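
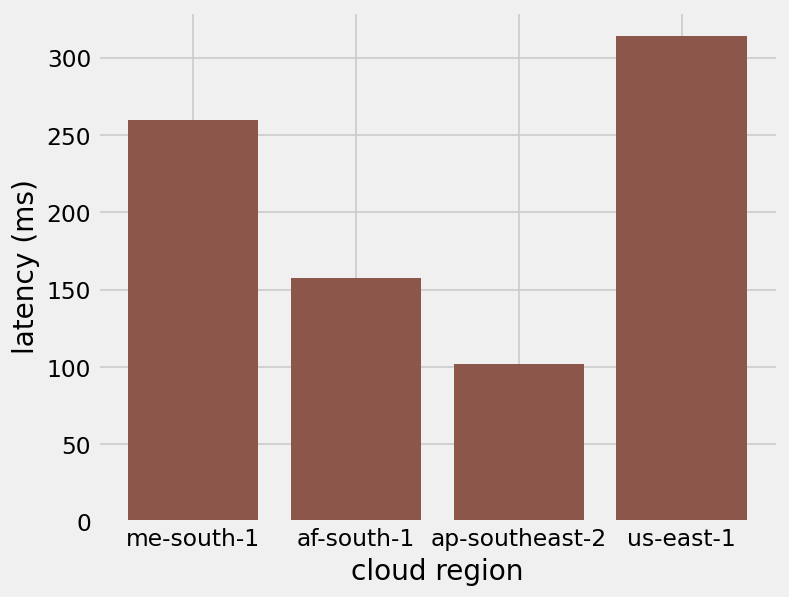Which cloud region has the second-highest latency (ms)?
Top 3: us-east-1 ≈ 300, me-south-1 ≈ 250, af-south-1 ≈ 150.

me-south-1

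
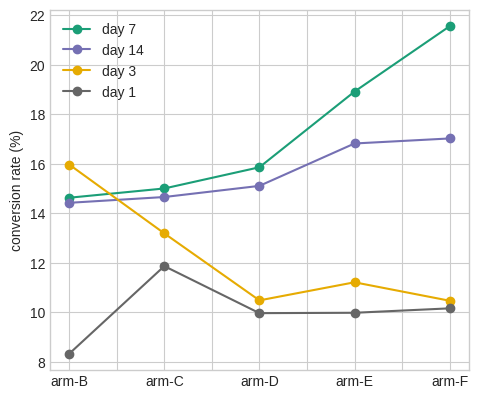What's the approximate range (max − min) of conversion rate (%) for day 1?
≈ 4

Max arm-C ≈ 12, min arm-B ≈ 8; range ≈ 4.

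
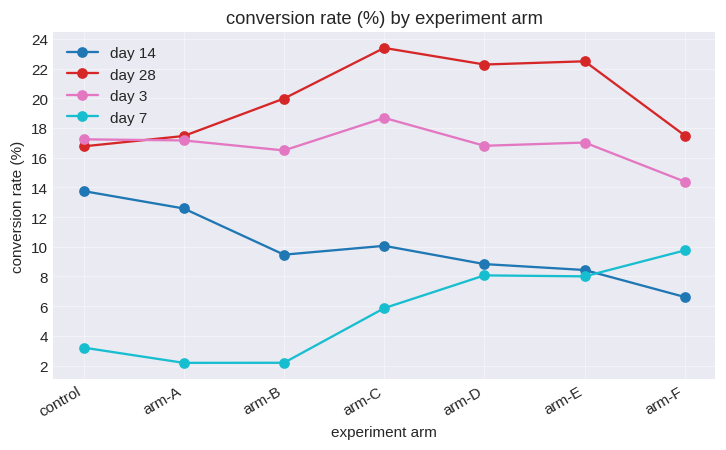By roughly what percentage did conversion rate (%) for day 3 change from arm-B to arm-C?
arm-B ≈ 16, arm-C ≈ 18; (18 − 16) / 16 ≈ +12.5%.

≈ +12.5%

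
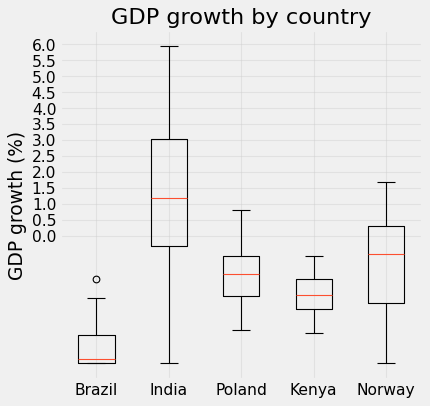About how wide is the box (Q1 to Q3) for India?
Q3 ≈ 3.0, Q1 ≈ -0.5; IQR ≈ 3.5.

≈ 3.5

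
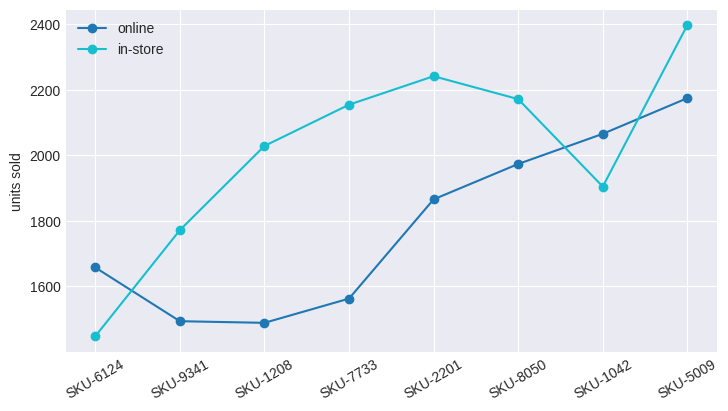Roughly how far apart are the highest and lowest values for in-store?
Max SKU-5009 ≈ 2400, min SKU-6124 ≈ 1400; range ≈ 1000.

≈ 1000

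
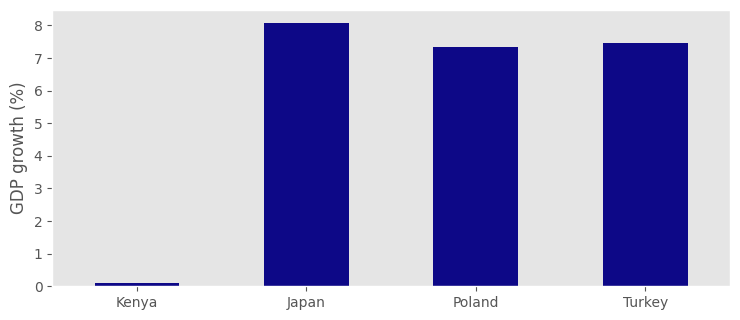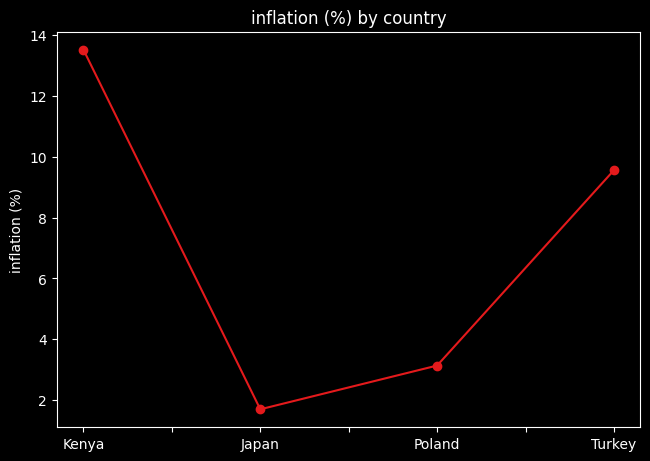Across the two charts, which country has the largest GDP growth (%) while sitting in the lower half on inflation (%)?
Chart 2 median inflation (%) ≈ 6; below-median countries: Japan, Poland. Among those, Japan has the highest GDP growth (%) (≈ 8).

Japan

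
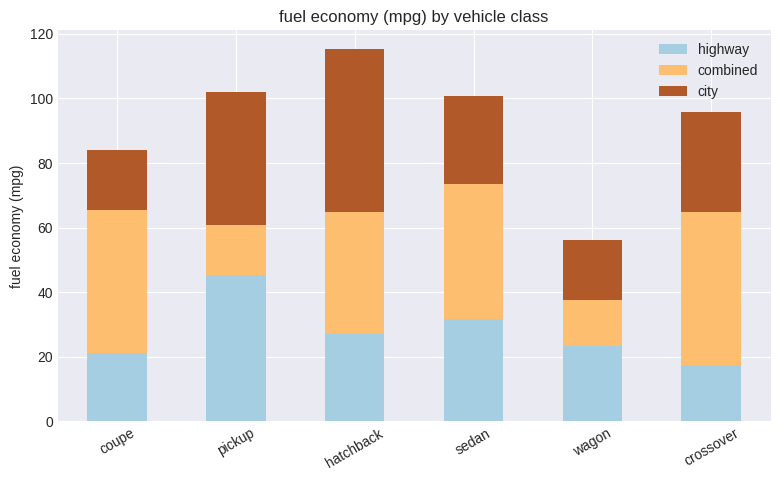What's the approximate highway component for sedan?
highway top ≈ 30, bottom ≈ 0; segment ≈ 30.

≈ 30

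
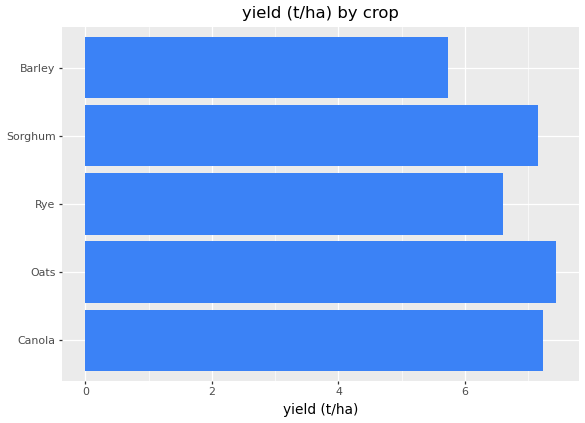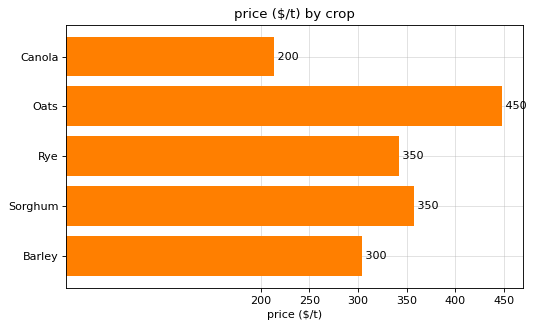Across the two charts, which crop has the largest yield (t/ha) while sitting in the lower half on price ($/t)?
Canola

Chart 2 median price ($/t) ≈ 350; below-median crops: Canola, Barley. Among those, Canola has the highest yield (t/ha) (≈ 7).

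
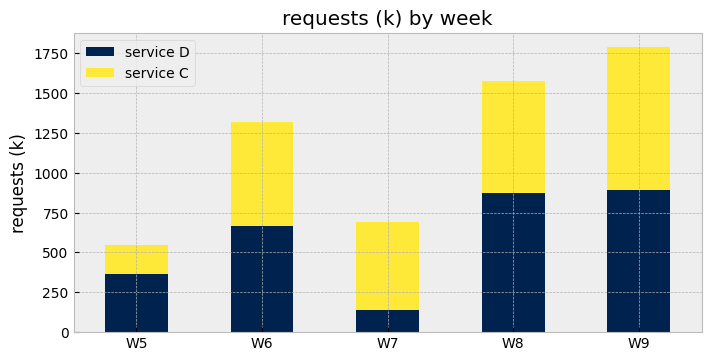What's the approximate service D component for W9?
service D top ≈ 800, bottom ≈ 0; segment ≈ 800.

≈ 800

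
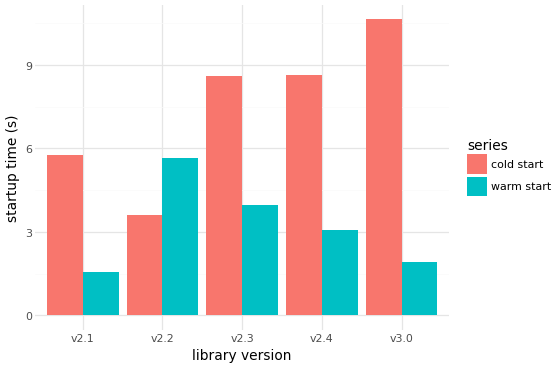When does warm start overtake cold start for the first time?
v2.1: warm start ≈ 2 vs cold start ≈ 6 (not yet); v2.2: warm start ≈ 6 vs cold start ≈ 4 (first crossover).

v2.2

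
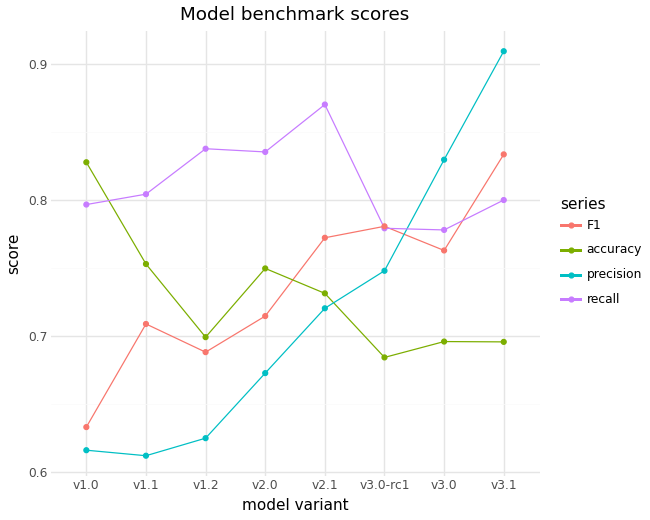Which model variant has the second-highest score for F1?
v3.0-rc1

Top 3 for F1: v3.1 ≈ 0.85, v3.0-rc1 ≈ 0.80, v2.1 ≈ 0.75.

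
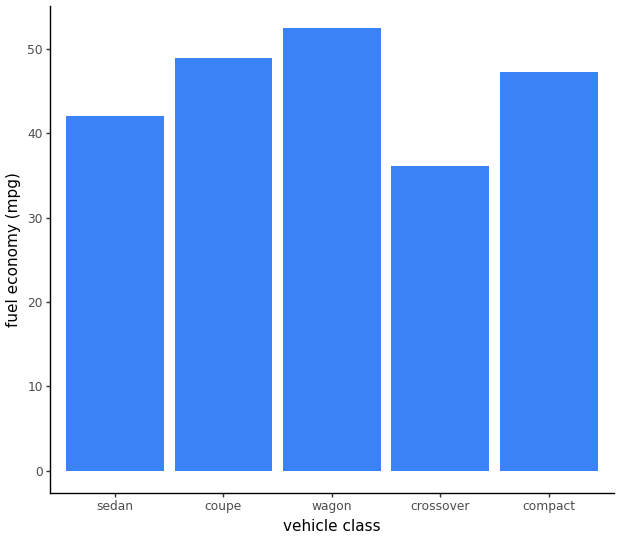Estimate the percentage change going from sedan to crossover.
sedan ≈ 40, crossover ≈ 35; (35 − 40) / 40 ≈ -12.5%.

≈ -12.5%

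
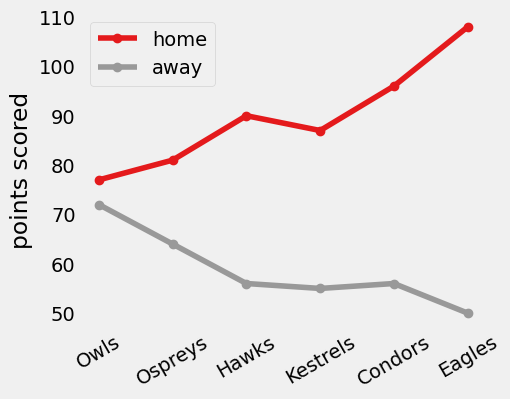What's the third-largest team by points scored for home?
Hawks

Top 4 for home: Eagles ≈ 110, Condors ≈ 95, Hawks ≈ 90, Kestrels ≈ 85.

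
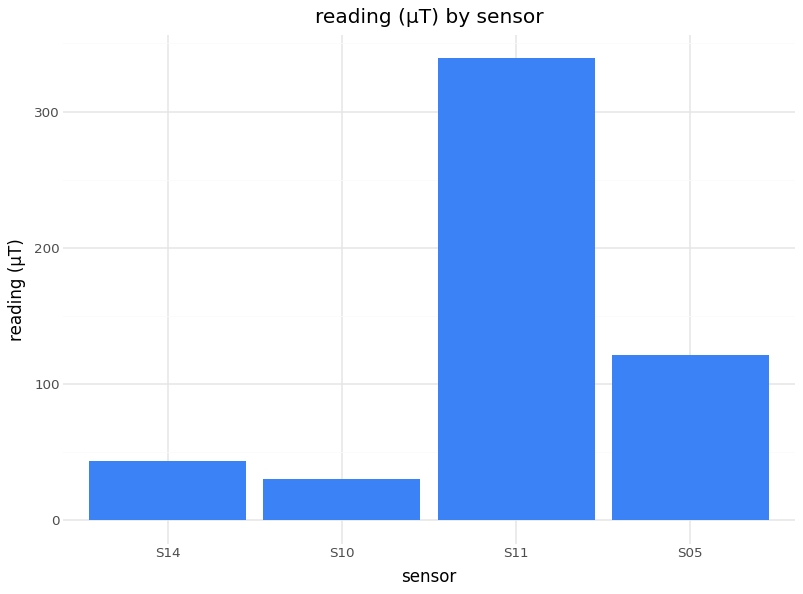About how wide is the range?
≈ 300

Max S11 ≈ 350, min S10 ≈ 50; range ≈ 300.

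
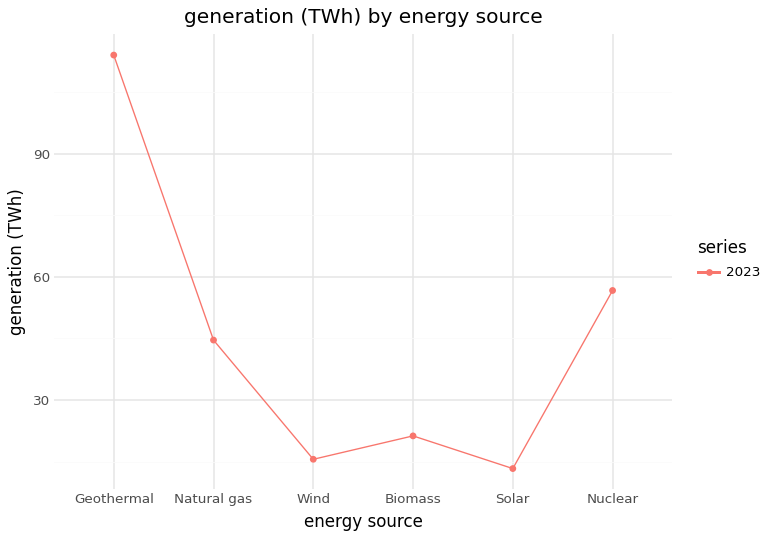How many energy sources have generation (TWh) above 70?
Above 70: Geothermal.

1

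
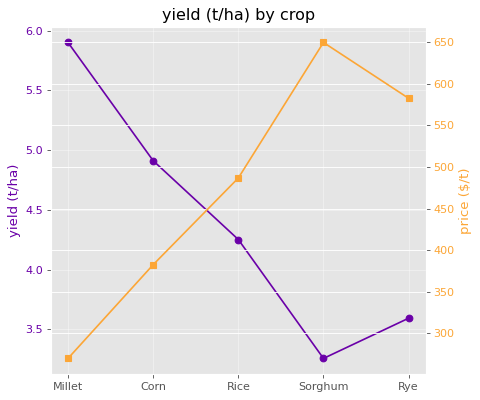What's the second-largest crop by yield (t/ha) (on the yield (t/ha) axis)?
Corn

Top 3 (on the yield (t/ha) axis): Millet ≈ 6.0, Corn ≈ 5.0, Rice ≈ 4.5.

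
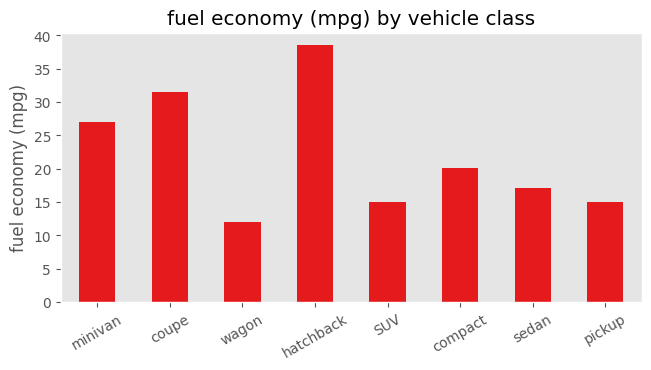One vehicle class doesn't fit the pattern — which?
hatchback

hatchback ≈ 40; the rest sit between ≈ 10 and ≈ 30.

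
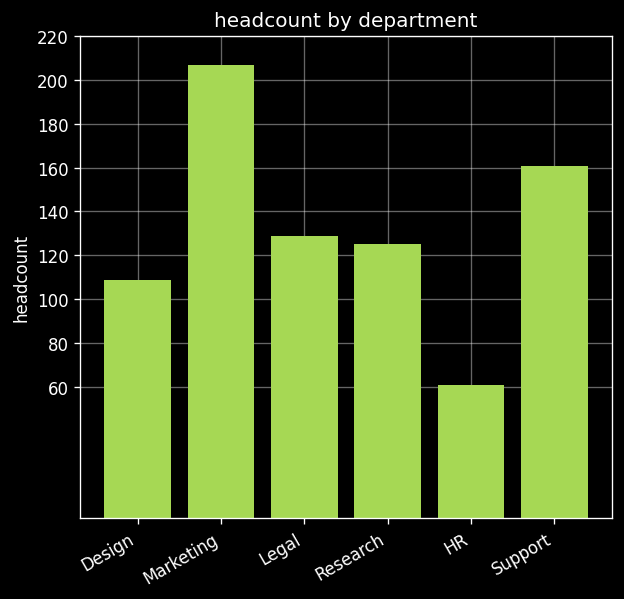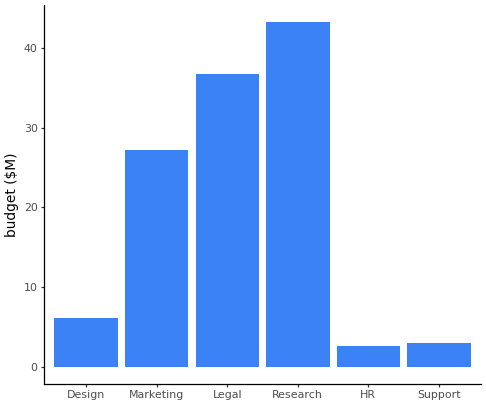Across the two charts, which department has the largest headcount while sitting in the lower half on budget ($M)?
Chart 2 median budget ($M) ≈ 15; below-median departments: Design, HR, Support. Among those, Support has the highest headcount (≈ 160).

Support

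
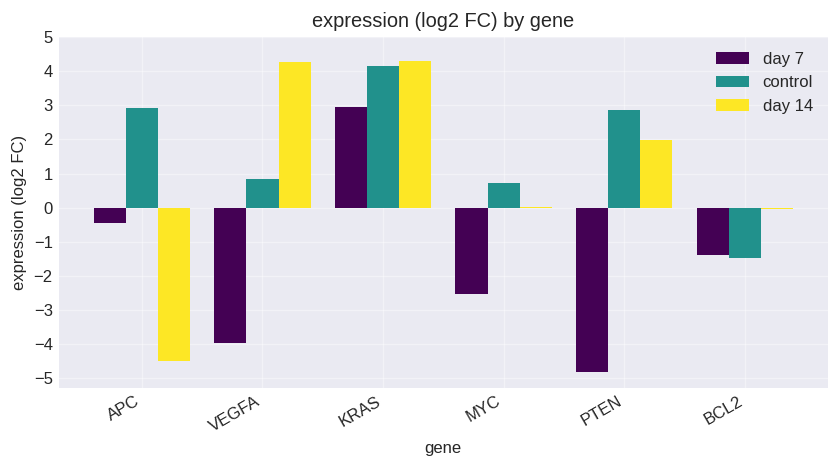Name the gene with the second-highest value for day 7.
APC

Top 3 for day 7: KRAS ≈ 3, APC ≈ 0, BCL2 ≈ -1.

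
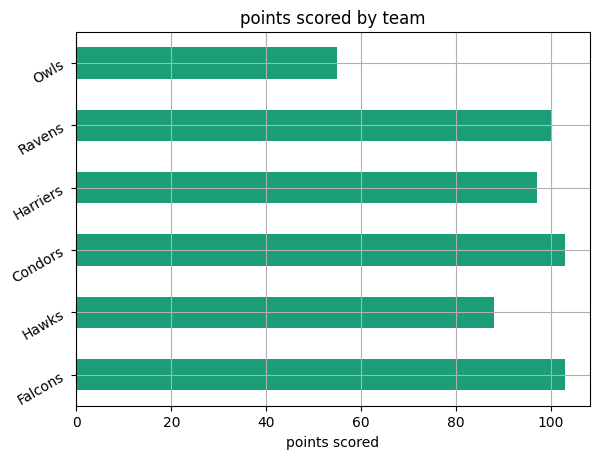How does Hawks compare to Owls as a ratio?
≈ 1.5×

Hawks ≈ 90, Owls ≈ 60; 90/60 ≈ 1.5.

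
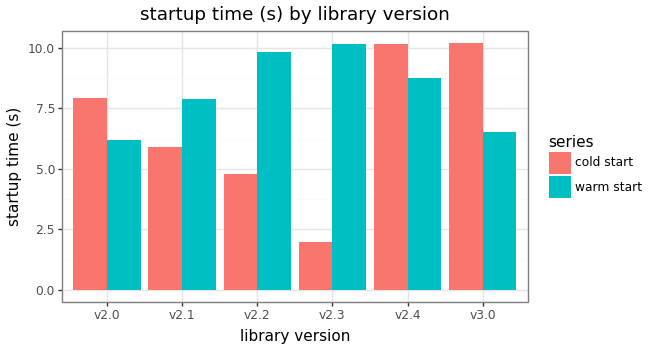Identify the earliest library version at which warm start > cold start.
v2.1

v2.0: warm start ≈ 6 vs cold start ≈ 8 (not yet); v2.1: warm start ≈ 8 vs cold start ≈ 6 (first crossover).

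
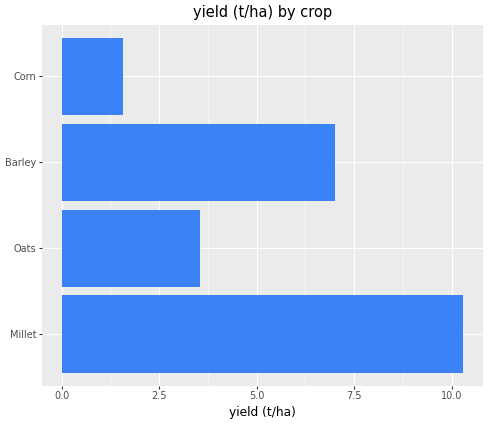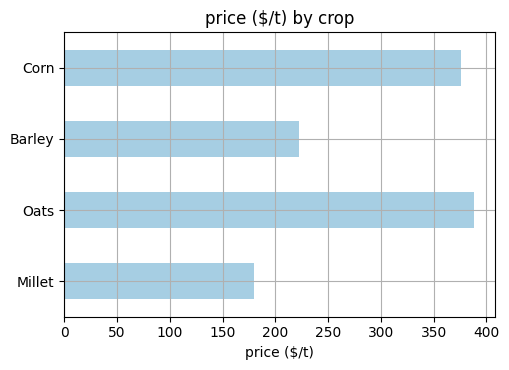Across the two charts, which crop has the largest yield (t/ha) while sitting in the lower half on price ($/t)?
Chart 2 median price ($/t) ≈ 300; below-median crops: Millet, Barley. Among those, Millet has the highest yield (t/ha) (≈ 10).

Millet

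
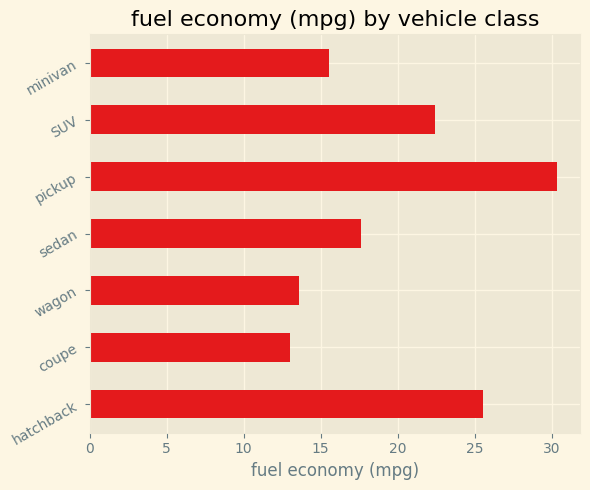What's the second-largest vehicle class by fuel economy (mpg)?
hatchback

Top 3: pickup ≈ 30, hatchback ≈ 25, SUV ≈ 20.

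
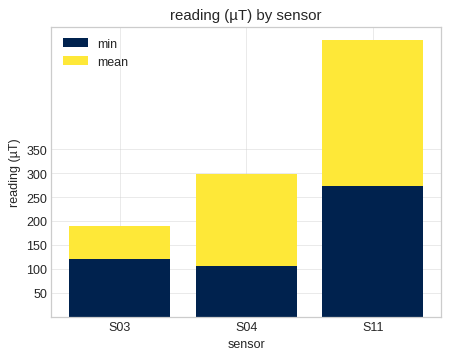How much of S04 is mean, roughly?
≈ 200

mean top ≈ 300, bottom ≈ 100; segment ≈ 200.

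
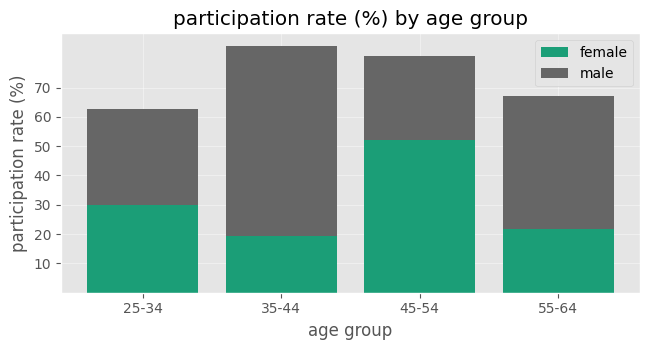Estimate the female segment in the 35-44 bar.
≈ 20

female top ≈ 20, bottom ≈ 0; segment ≈ 20.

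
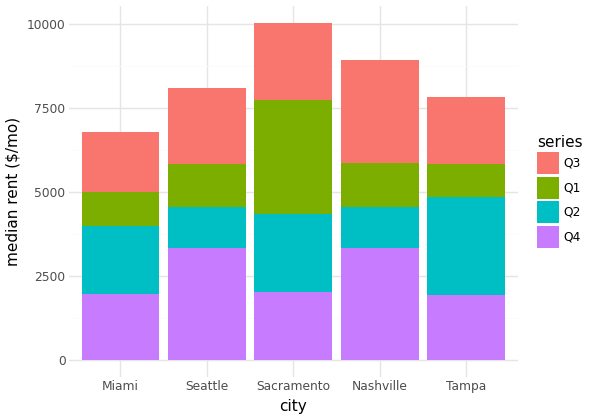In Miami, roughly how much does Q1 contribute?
Q1 top ≈ 5000, bottom ≈ 4000; segment ≈ 1000.

≈ 1000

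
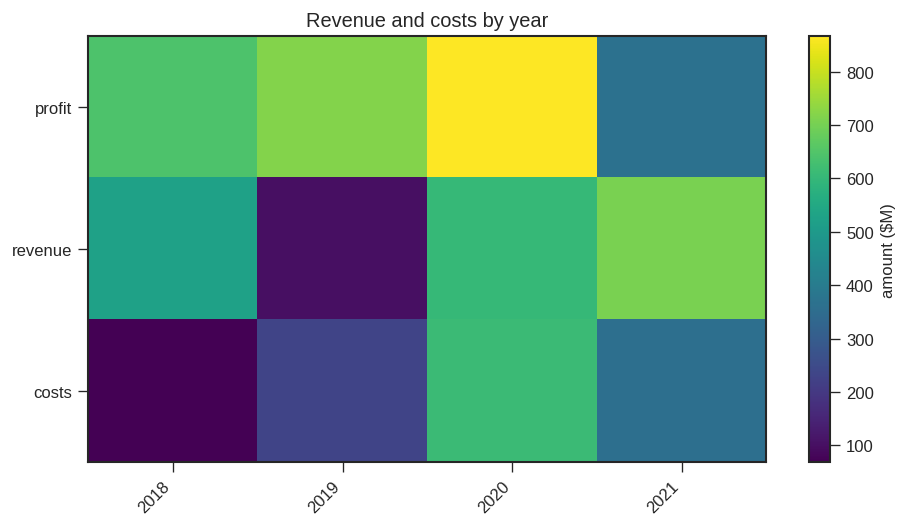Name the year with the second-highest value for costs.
Top 3 for costs: 2020 ≈ 600, 2021 ≈ 400, 2019 ≈ 200.

2021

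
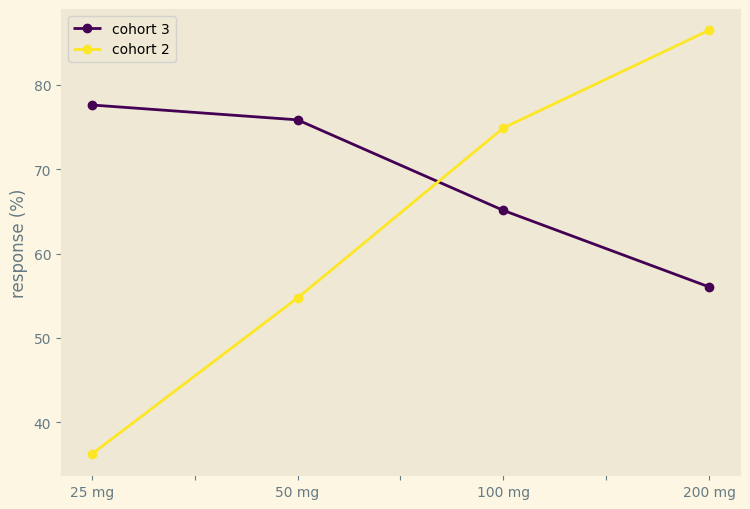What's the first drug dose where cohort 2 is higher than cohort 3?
100 mg

50 mg: cohort 2 ≈ 55 vs cohort 3 ≈ 75 (not yet); 100 mg: cohort 2 ≈ 75 vs cohort 3 ≈ 65 (first crossover).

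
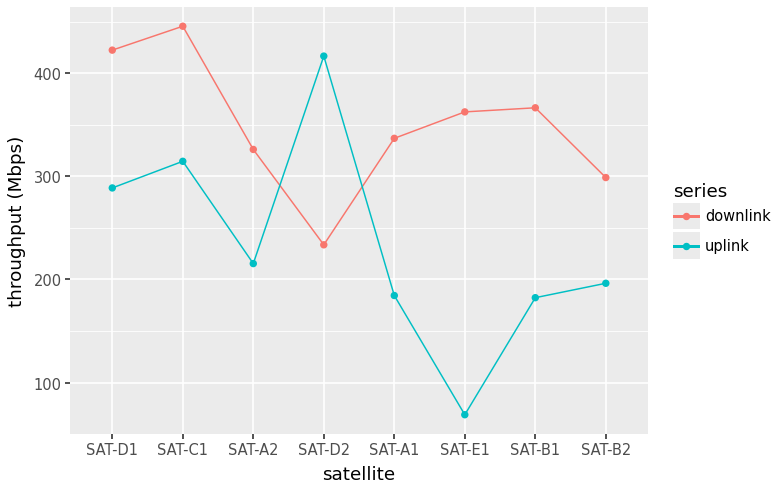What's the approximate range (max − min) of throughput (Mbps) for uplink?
Max SAT-D2 ≈ 400, min SAT-E1 ≈ 50; range ≈ 350.

≈ 350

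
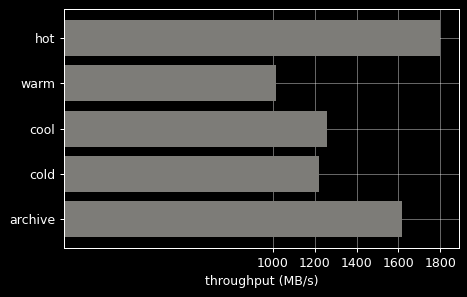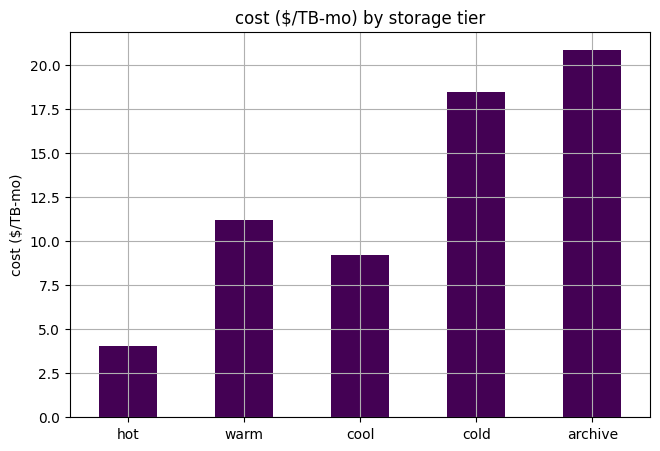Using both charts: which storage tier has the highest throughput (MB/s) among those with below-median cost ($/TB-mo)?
Chart 2 median cost ($/TB-mo) ≈ 12; below-median storage tiers: hot, cool. Among those, hot has the highest throughput (MB/s) (≈ 1800).

hot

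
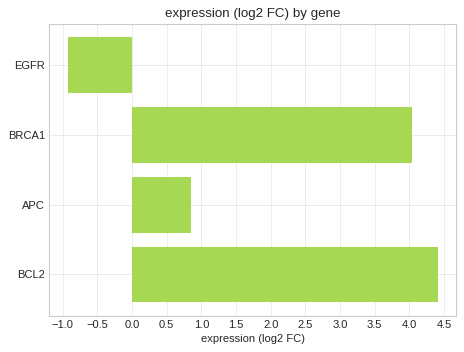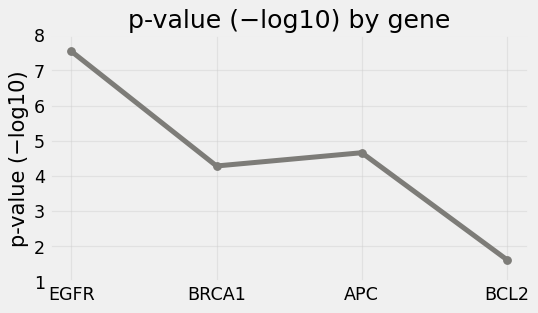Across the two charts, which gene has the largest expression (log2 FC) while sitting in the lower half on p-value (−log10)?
BCL2

Chart 2 median p-value (−log10) ≈ 4; below-median genes: BRCA1, BCL2. Among those, BCL2 has the highest expression (log2 FC) (≈ 4.5).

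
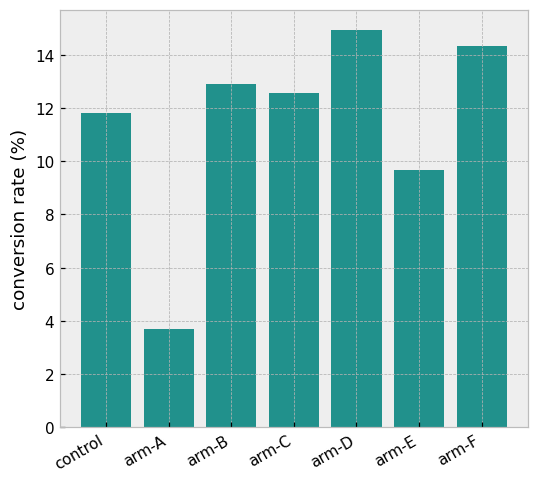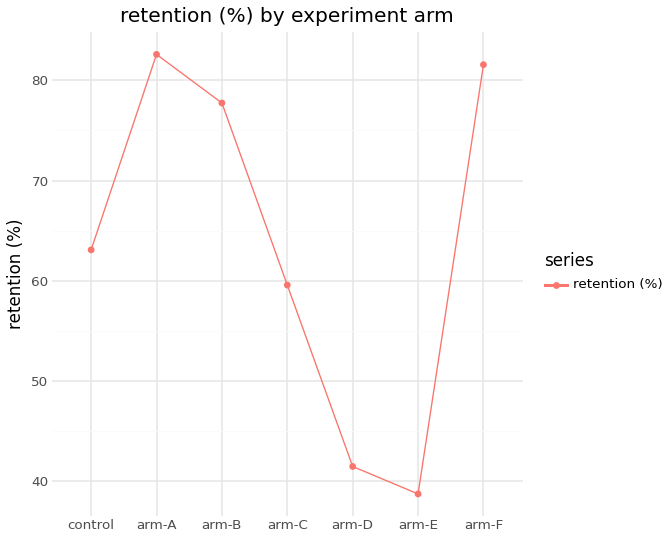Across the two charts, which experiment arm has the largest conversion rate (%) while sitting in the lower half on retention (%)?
arm-D

Chart 2 median retention (%) ≈ 60; below-median experiment arms: arm-C, arm-D, arm-E. Among those, arm-D has the highest conversion rate (%) (≈ 14).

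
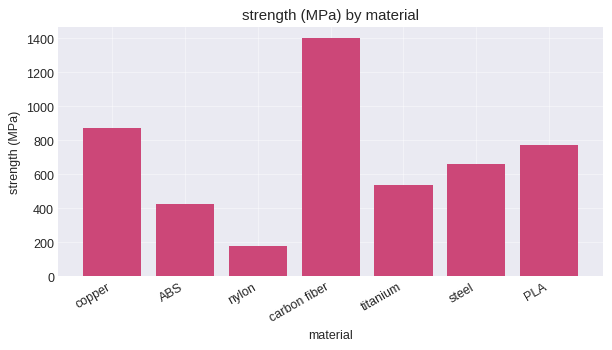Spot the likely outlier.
carbon fiber

carbon fiber ≈ 1400; the rest sit between ≈ 200 and ≈ 800.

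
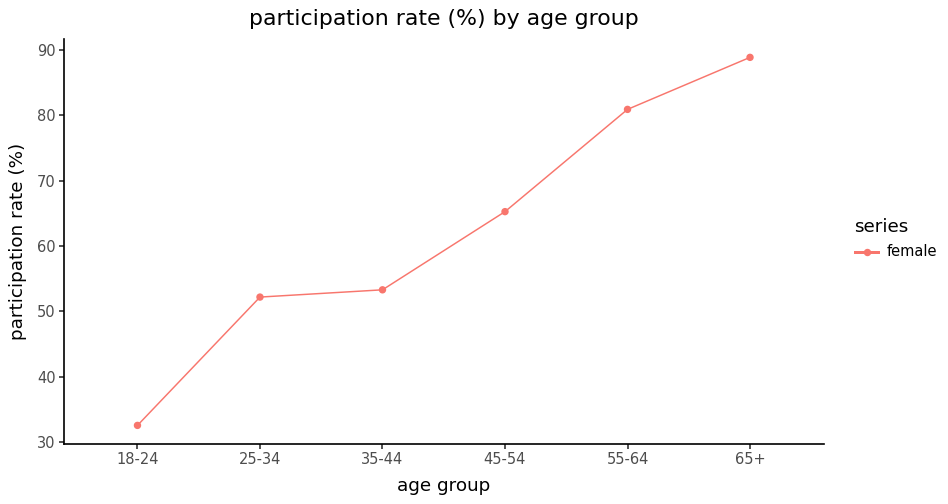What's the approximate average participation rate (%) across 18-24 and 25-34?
≈ 42

(35 + 50) / 2 ≈ 42.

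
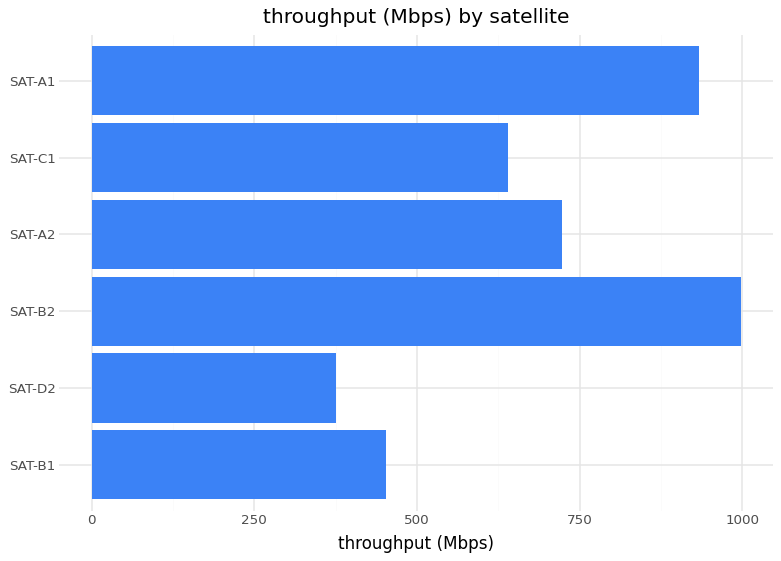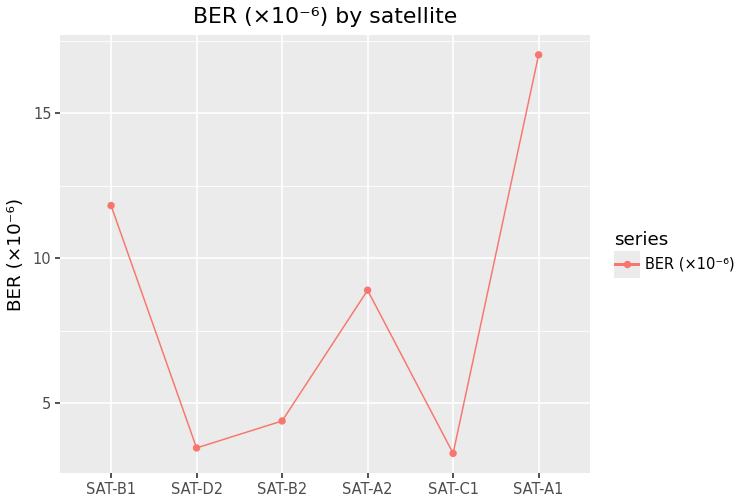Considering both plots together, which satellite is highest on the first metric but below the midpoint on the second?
Chart 2 median BER (×10⁻⁶) ≈ 6; below-median satellites: SAT-D2, SAT-B2, SAT-C1. Among those, SAT-B2 has the highest throughput (Mbps) (≈ 1000).

SAT-B2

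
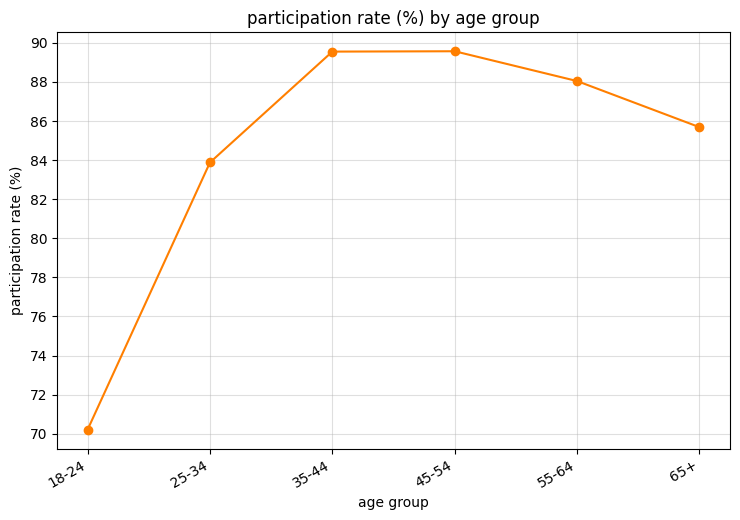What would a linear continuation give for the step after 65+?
≈ 84

Last three: 90, 88, 86 → slope ≈ -2/step → next ≈ 84.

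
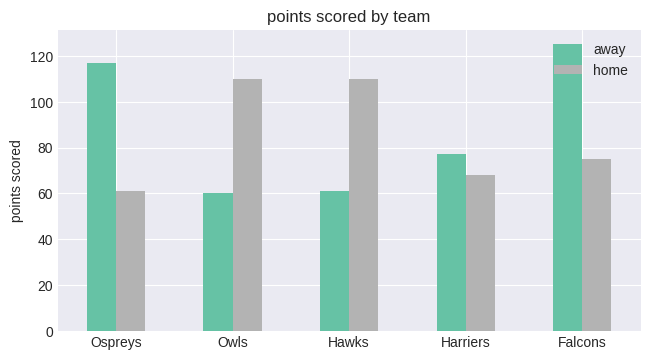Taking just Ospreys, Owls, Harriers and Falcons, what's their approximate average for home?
≈ 80

(60 + 120 + 60 + 80) / 4 ≈ 80.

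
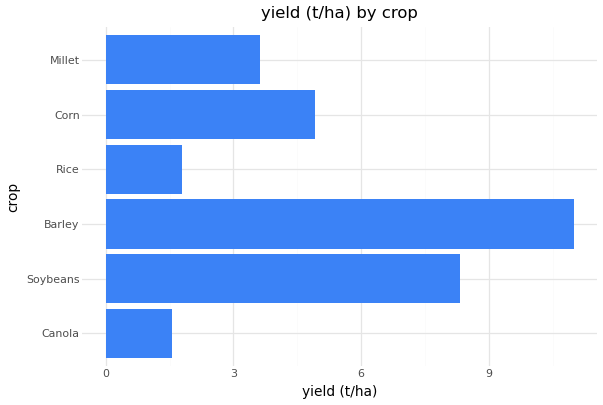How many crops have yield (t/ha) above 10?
1

Above 10: Barley.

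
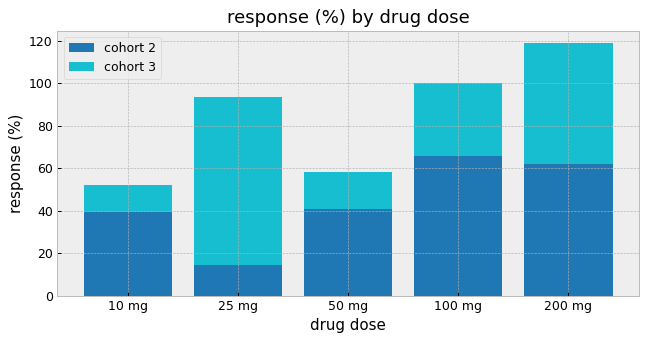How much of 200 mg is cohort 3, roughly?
≈ 60

cohort 3 top ≈ 120, bottom ≈ 60; segment ≈ 60.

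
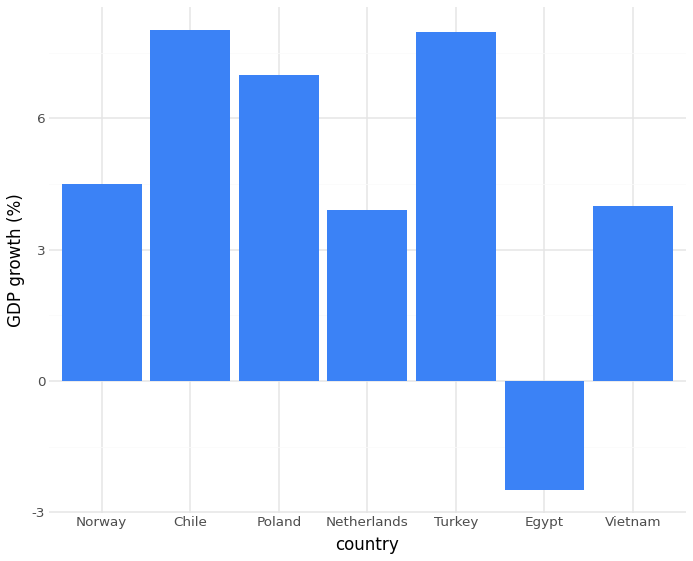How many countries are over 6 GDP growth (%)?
Above 6: Chile, Poland, Turkey.

3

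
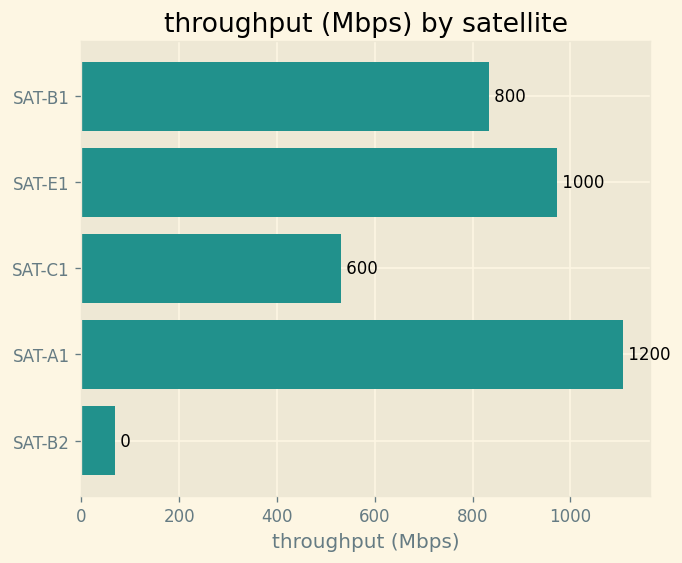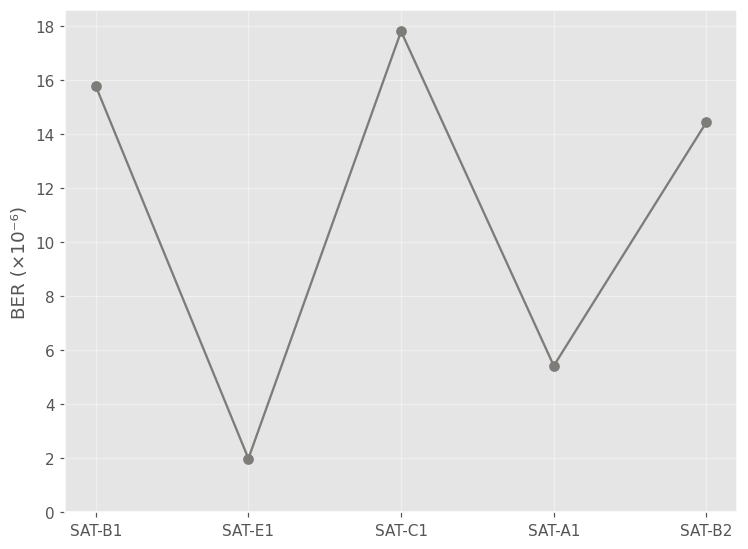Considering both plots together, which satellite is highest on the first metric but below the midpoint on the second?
SAT-A1

Chart 2 median BER (×10⁻⁶) ≈ 14; below-median satellites: SAT-E1, SAT-A1. Among those, SAT-A1 has the highest throughput (Mbps) (≈ 1200).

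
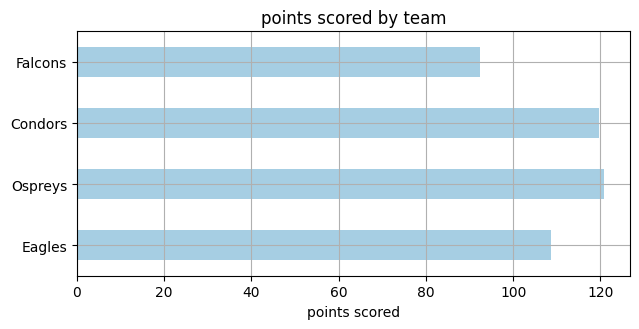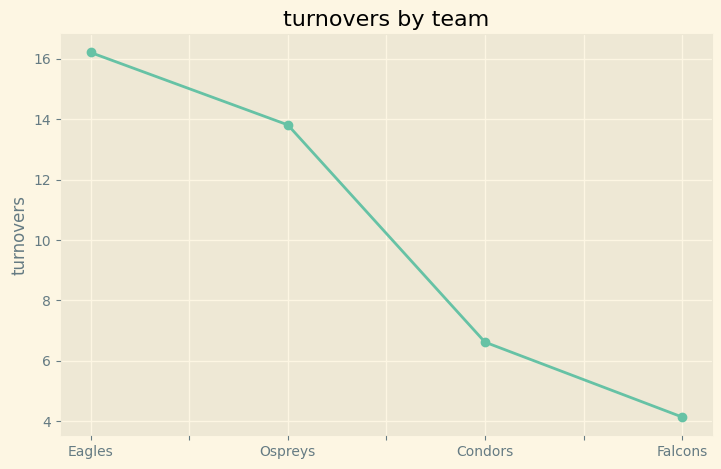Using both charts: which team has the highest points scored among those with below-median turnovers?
Chart 2 median turnovers ≈ 10; below-median teams: Condors, Falcons. Among those, Condors has the highest points scored (≈ 120).

Condors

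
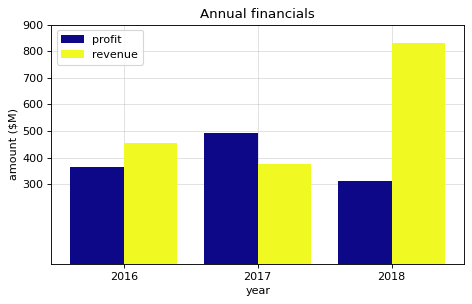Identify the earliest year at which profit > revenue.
2017

2016: profit ≈ 400 vs revenue ≈ 500 (not yet); 2017: profit ≈ 500 vs revenue ≈ 400 (first crossover).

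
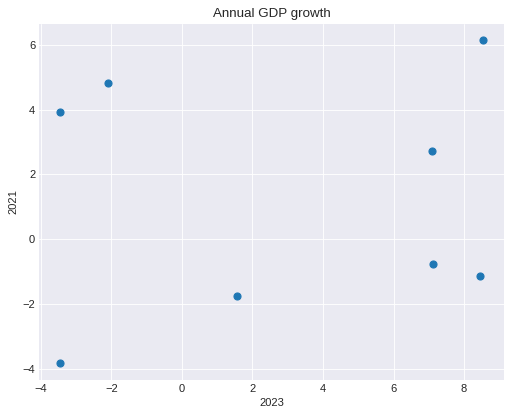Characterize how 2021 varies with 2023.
no clear correlation

Points are roughly uncorrelated; weak (|r| ≈ 0.1).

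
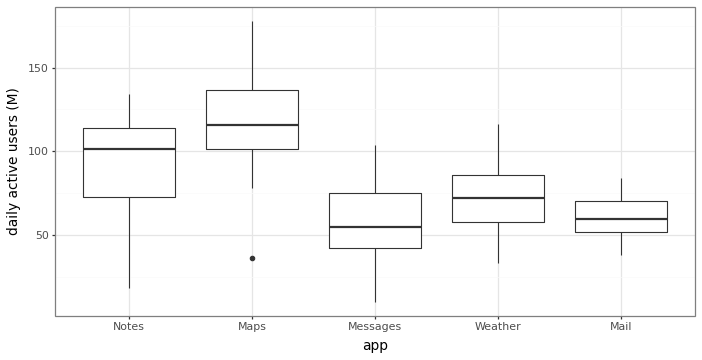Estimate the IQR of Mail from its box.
≈ 20

Q3 ≈ 70, Q1 ≈ 50; IQR ≈ 20.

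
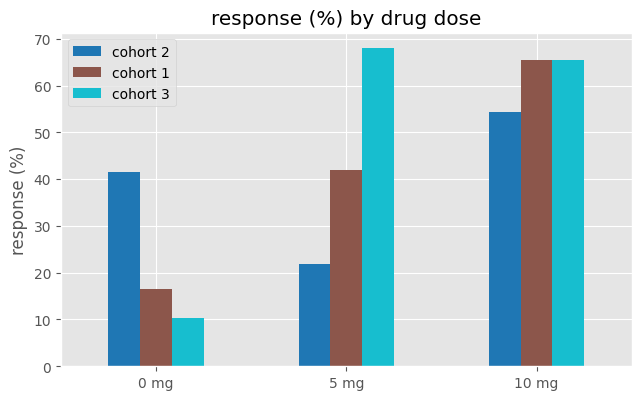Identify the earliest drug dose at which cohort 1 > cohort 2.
5 mg

0 mg: cohort 1 ≈ 20 vs cohort 2 ≈ 40 (not yet); 5 mg: cohort 1 ≈ 40 vs cohort 2 ≈ 20 (first crossover).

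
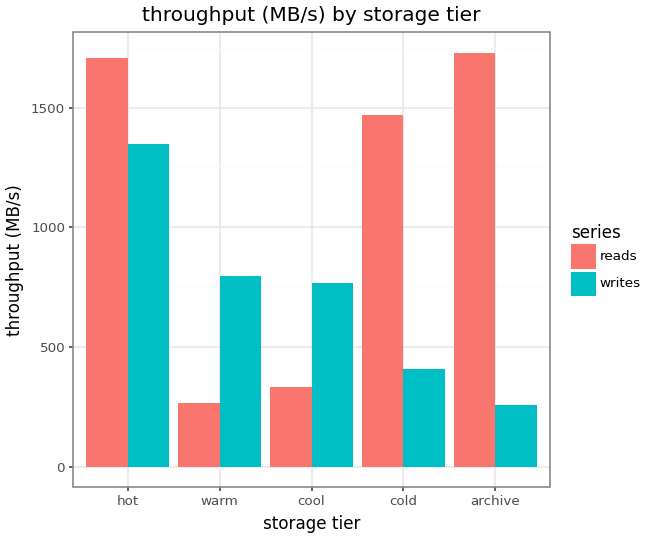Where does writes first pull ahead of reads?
hot: writes ≈ 1400 vs reads ≈ 1800 (not yet); warm: writes ≈ 800 vs reads ≈ 200 (first crossover).

warm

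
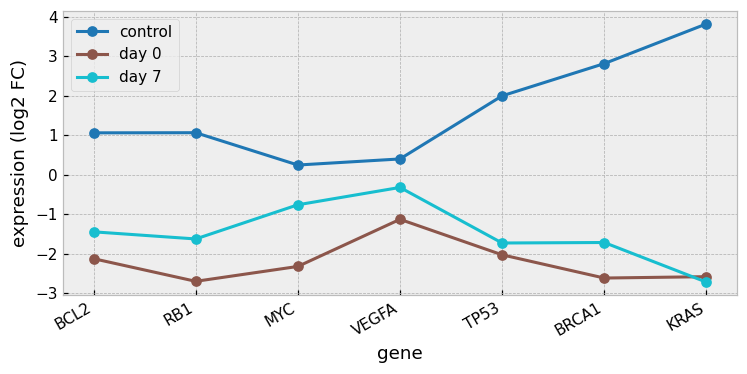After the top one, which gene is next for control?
Top 3 for control: KRAS ≈ 4, BRCA1 ≈ 3, TP53 ≈ 2.

BRCA1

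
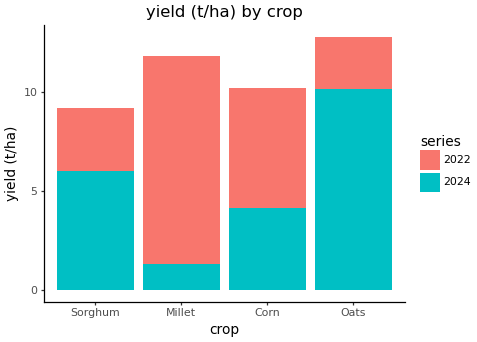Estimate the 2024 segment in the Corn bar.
2024 top ≈ 4, bottom ≈ 0; segment ≈ 4.

≈ 4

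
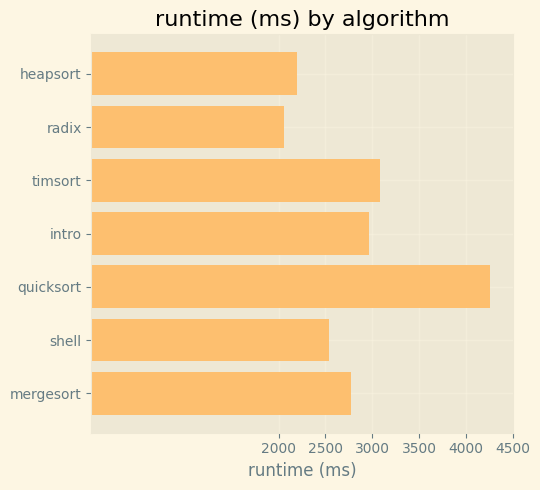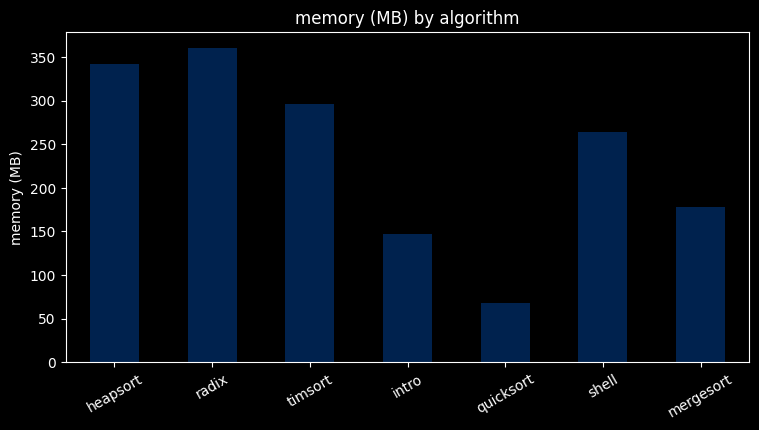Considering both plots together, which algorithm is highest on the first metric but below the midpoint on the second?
quicksort

Chart 2 median memory (MB) ≈ 250; below-median algorithms: intro, quicksort, mergesort. Among those, quicksort has the highest runtime (ms) (≈ 4500).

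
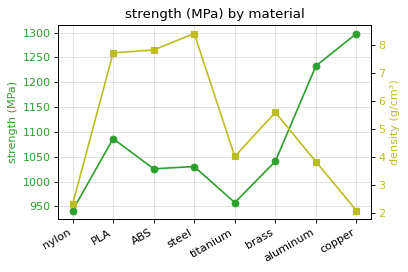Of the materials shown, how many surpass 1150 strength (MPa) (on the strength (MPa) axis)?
Above 1150: aluminum, copper.

2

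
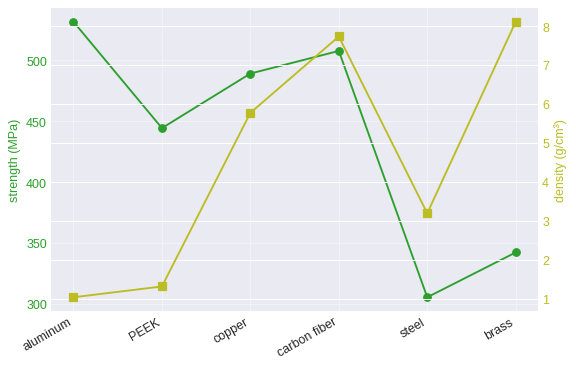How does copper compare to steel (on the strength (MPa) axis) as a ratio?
copper ≈ 480, steel ≈ 300; 480/300 ≈ 1.6.

≈ 1.6×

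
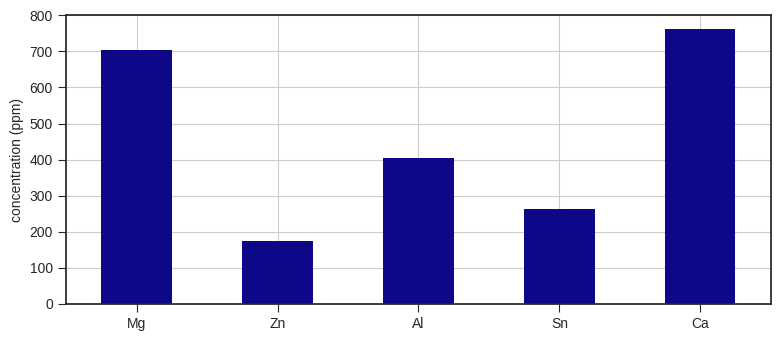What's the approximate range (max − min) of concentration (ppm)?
Max Ca ≈ 800, min Zn ≈ 200; range ≈ 600.

≈ 600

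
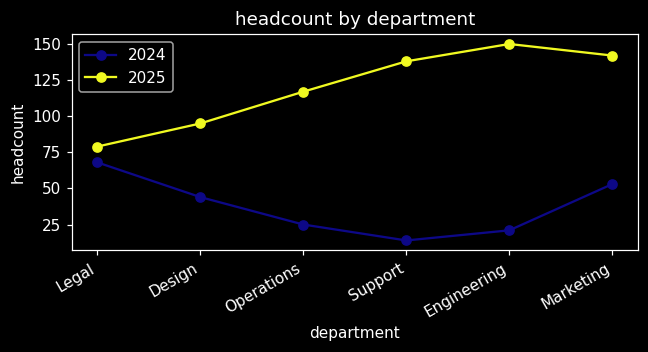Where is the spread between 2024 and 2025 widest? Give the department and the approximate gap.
Engineering: 2024 ≈ 20, 2025 ≈ 160 → gap ≈ 140. Next-largest (Support) is only ≈ 120.

Engineering, ≈ 140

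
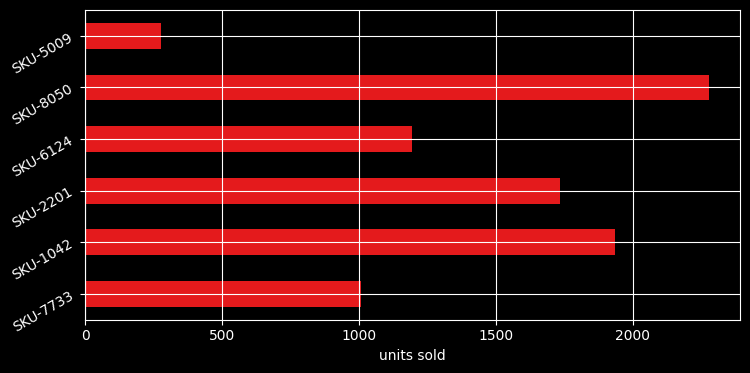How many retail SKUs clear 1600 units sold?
3

Above 1600: SKU-1042, SKU-2201, SKU-8050.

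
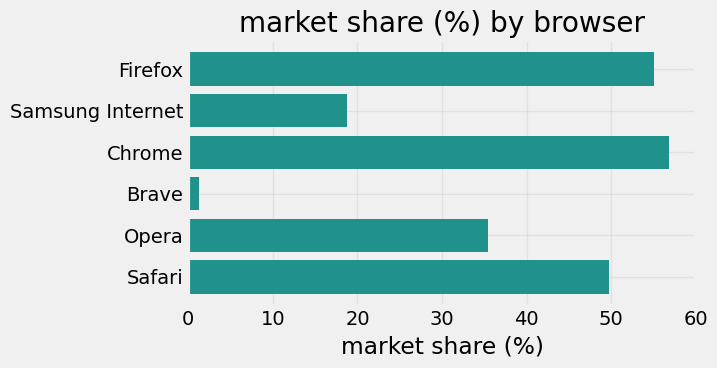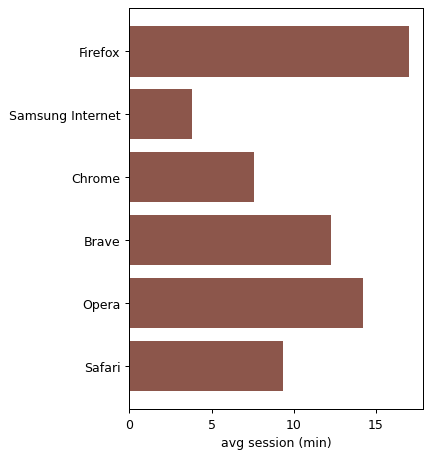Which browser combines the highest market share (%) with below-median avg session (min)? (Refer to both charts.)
Chart 2 median avg session (min) ≈ 10; below-median browsers: Samsung Internet, Chrome, Safari. Among those, Chrome has the highest market share (%) (≈ 60).

Chrome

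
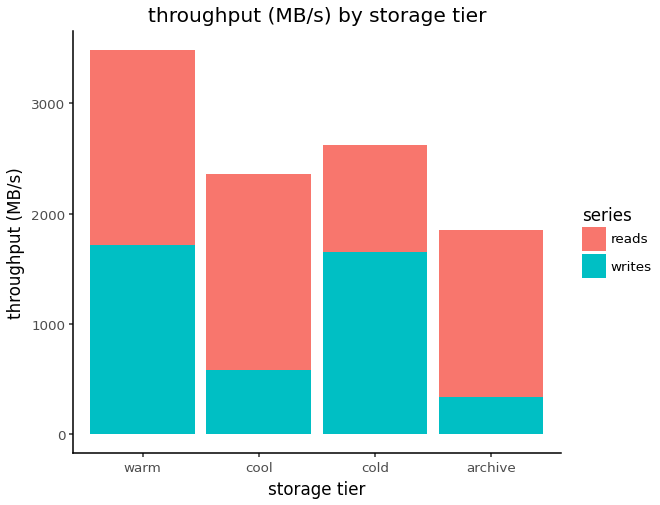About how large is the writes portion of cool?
writes top ≈ 500, bottom ≈ 0; segment ≈ 500.

≈ 500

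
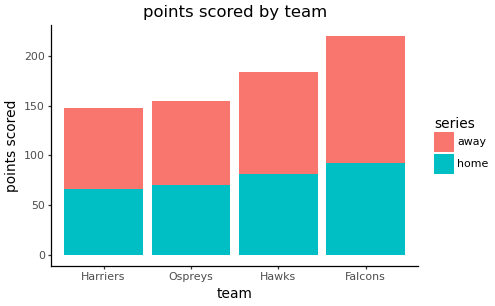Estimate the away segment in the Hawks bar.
away top ≈ 180, bottom ≈ 80; segment ≈ 100.

≈ 100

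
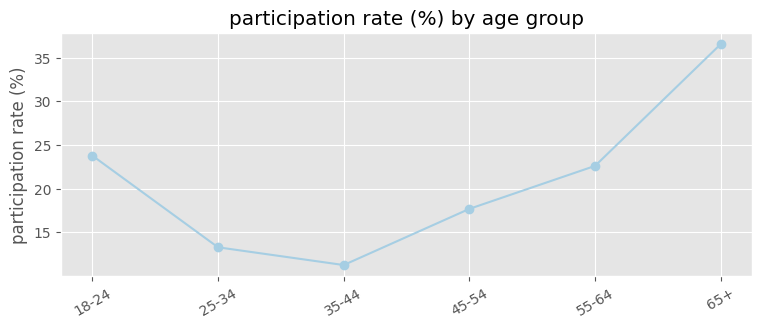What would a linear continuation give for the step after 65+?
Last three: 20, 25, 35 → slope ≈ 7.5/step → next ≈ 42.5.

≈ 42.5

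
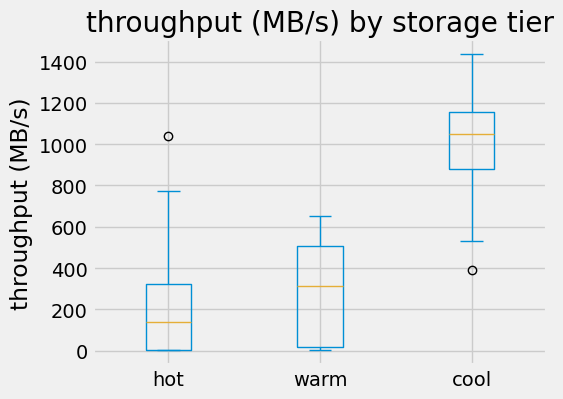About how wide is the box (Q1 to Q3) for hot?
≈ 300

Q3 ≈ 300, Q1 ≈ 0; IQR ≈ 300.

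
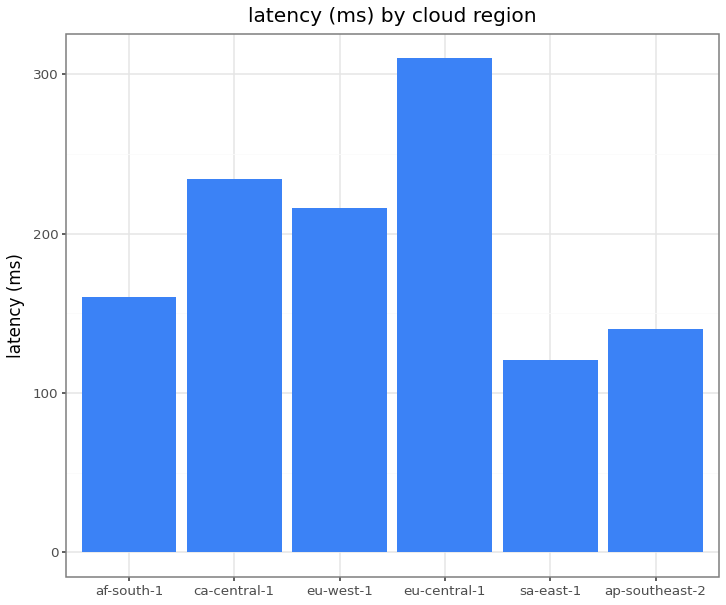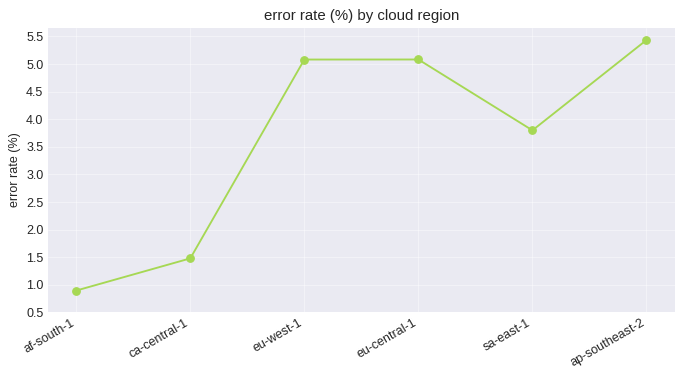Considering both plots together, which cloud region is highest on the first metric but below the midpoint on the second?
Chart 2 median error rate (%) ≈ 4.5; below-median cloud regions: af-south-1, ca-central-1, sa-east-1. Among those, ca-central-1 has the highest latency (ms) (≈ 250).

ca-central-1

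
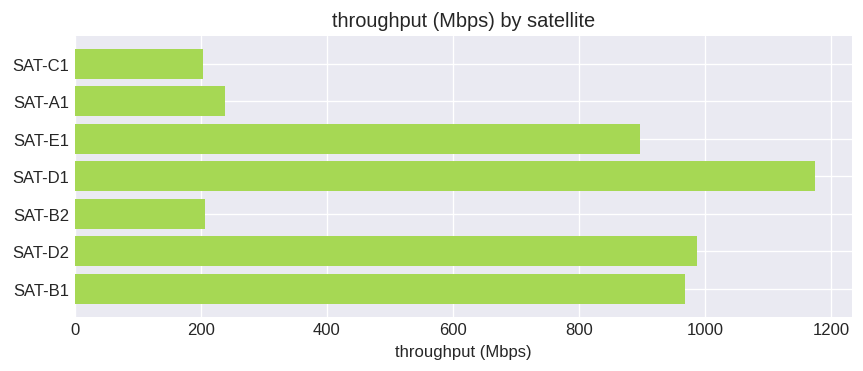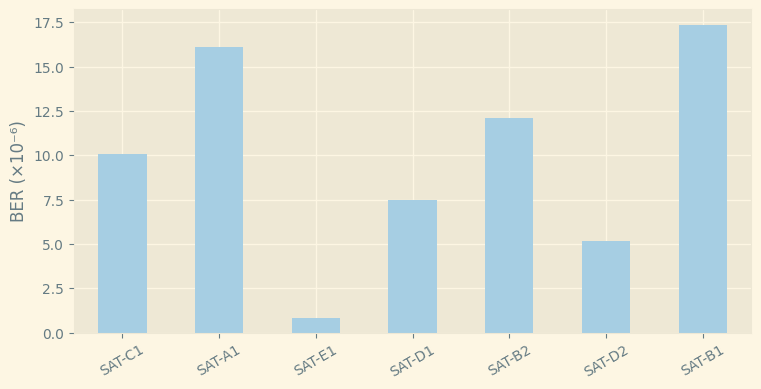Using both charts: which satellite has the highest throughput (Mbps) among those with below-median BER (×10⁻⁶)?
SAT-D1

Chart 2 median BER (×10⁻⁶) ≈ 10; below-median satellites: SAT-E1, SAT-D1, SAT-D2. Among those, SAT-D1 has the highest throughput (Mbps) (≈ 1200).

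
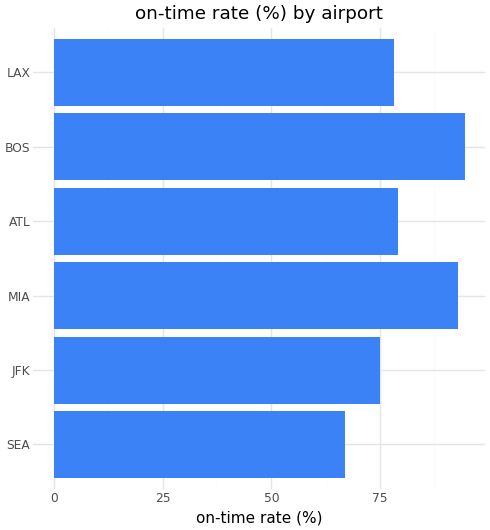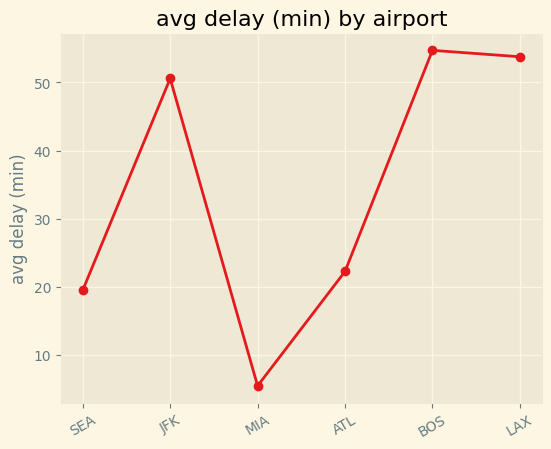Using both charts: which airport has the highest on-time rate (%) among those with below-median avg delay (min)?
MIA

Chart 2 median avg delay (min) ≈ 40; below-median airports: SEA, MIA, ATL. Among those, MIA has the highest on-time rate (%) (≈ 90).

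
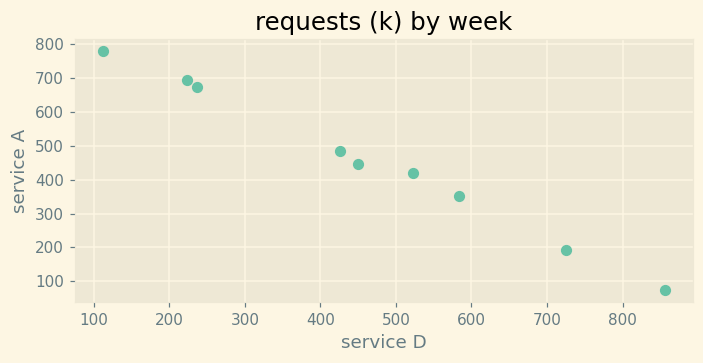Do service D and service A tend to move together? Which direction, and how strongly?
Points are negatively correlated; strong (|r| ≈ 1.0).

negative, strong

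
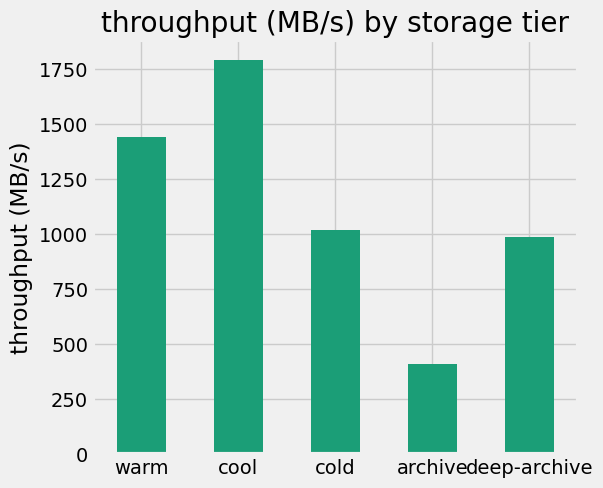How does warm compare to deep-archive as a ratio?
warm ≈ 1400, deep-archive ≈ 1000; 1400/1000 ≈ 1.4.

≈ 1.4×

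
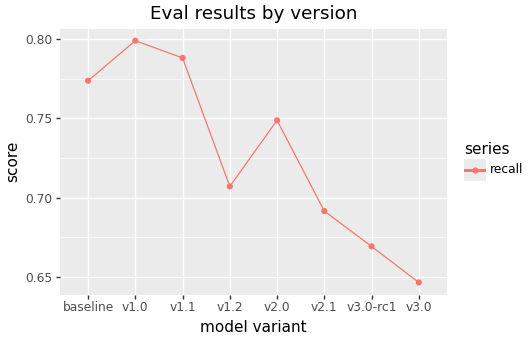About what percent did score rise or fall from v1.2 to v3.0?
≈ -8.6%

v1.2 ≈ 0.70, v3.0 ≈ 0.64; (0.64 − 0.70) / 0.70 ≈ -8.6%.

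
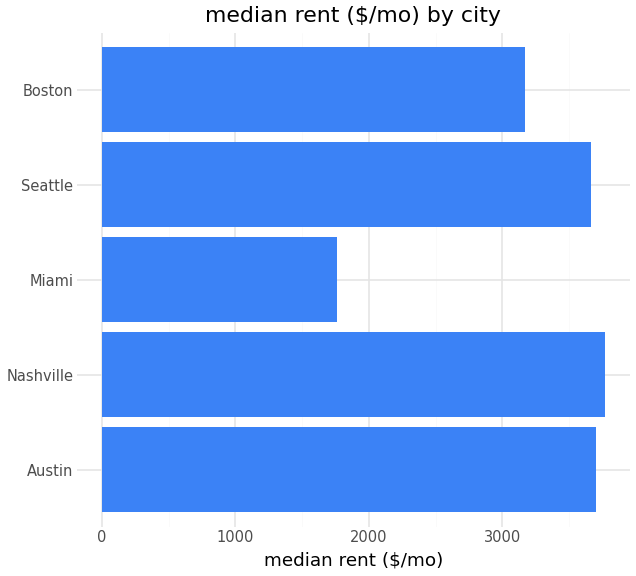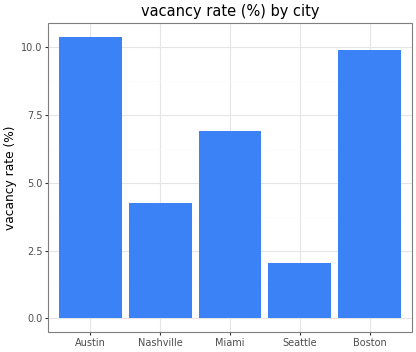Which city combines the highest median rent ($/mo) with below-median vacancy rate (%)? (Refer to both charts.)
Chart 2 median vacancy rate (%) ≈ 7; below-median cities: Nashville, Seattle. Among those, Nashville has the highest median rent ($/mo) (≈ 4000).

Nashville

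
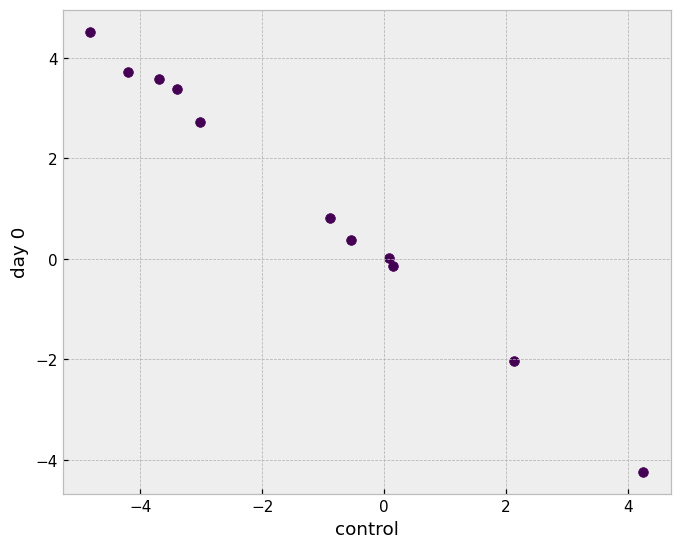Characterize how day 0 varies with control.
negative, strong

Points are negatively correlated; strong (|r| ≈ 1.0).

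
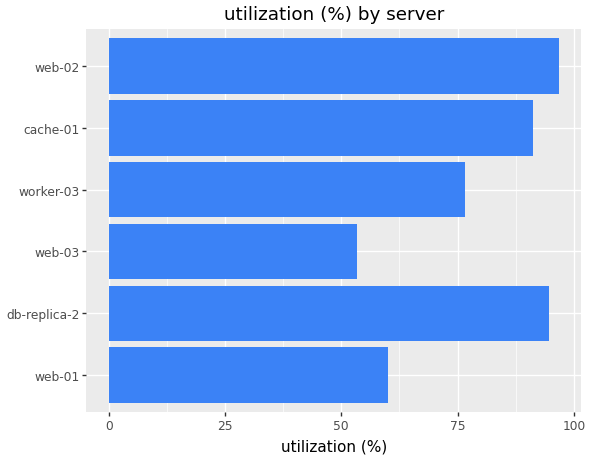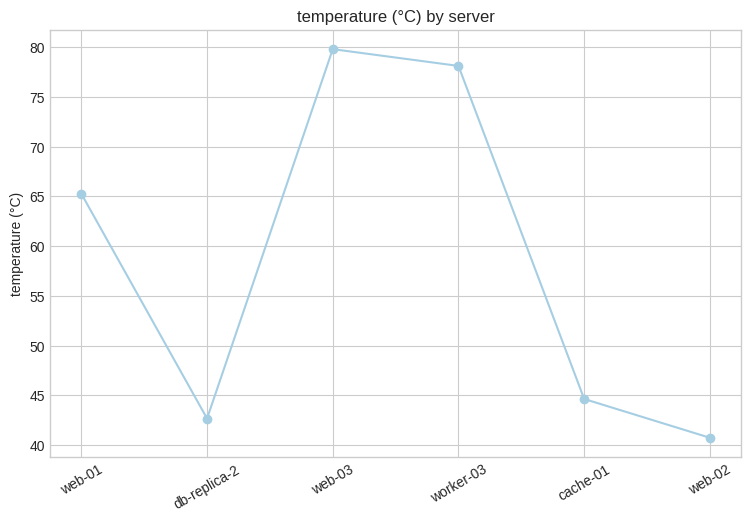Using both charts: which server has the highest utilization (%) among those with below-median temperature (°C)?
Chart 2 median temperature (°C) ≈ 50; below-median servers: db-replica-2, cache-01, web-02. Among those, web-02 has the highest utilization (%) (≈ 100).

web-02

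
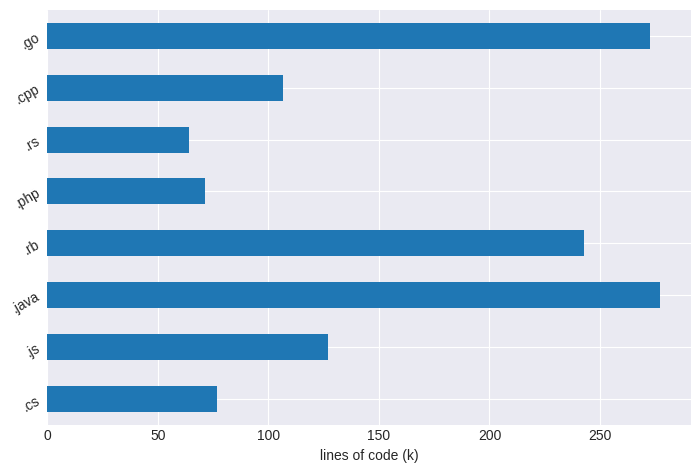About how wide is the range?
Max .java ≈ 275, min .rs ≈ 75; range ≈ 200.

≈ 200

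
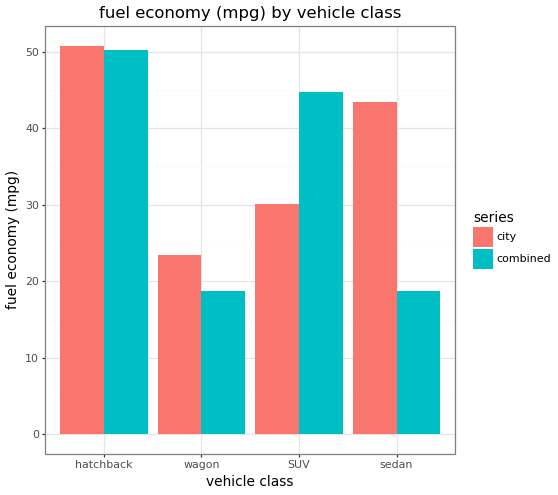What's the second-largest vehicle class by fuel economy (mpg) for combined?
SUV

Top 3 for combined: hatchback ≈ 50, SUV ≈ 45, sedan ≈ 20.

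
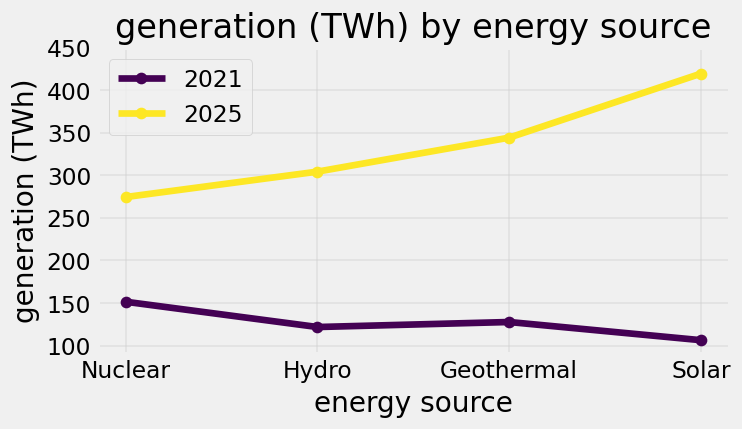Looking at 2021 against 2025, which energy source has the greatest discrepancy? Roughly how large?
Solar: 2021 ≈ 100, 2025 ≈ 400 → gap ≈ 300. Next-largest (Geothermal) is only ≈ 200.

Solar, ≈ 300 TWh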